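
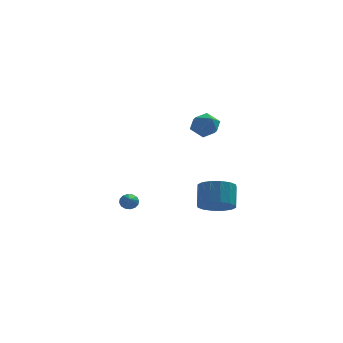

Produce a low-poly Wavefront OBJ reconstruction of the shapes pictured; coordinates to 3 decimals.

v 1.952 3.419 4.587
v 2.644 3.208 4.044
v 1.016 2.852 3.616
v 1.708 2.641 3.073
v 1.598 2.202 3.856
v 2.176 2.553 4.456
v 1.484 3.507 3.204
v 2.062 3.858 3.804
v 2.354 3.263 3.189
v 2.425 2.456 3.592
v 1.235 3.604 4.068
v 1.306 2.797 4.471
v 2.053 -4.006 0.557
v 2.971 -4.323 0.746
v 3.045 -3.452 1.852
v 2.127 -3.134 1.663
v 3.031 -3.926 0.428
v 3.105 -3.054 1.534
v 2.829 -3.549 0.145
v 2.903 -2.678 1.251
v 2.419 -3.295 -0.027
v 2.493 -2.424 1.079
v 1.911 -3.232 -0.043
v 1.985 -2.36 1.063
v 1.441 -3.375 0.101
v 1.515 -2.504 1.207
v 1.135 -3.688 0.368
v 1.209 -2.817 1.474
v 1.075 -4.086 0.686
v 1.149 -3.214 1.792
v 1.277 -4.462 0.969
v 1.351 -3.591 2.075
v 1.687 -4.716 1.141
v 1.761 -3.845 2.247
v 2.195 -4.78 1.157
v 2.269 -3.908 2.263
v 2.665 -4.636 1.013
v 2.739 -3.765 2.119
v -2.272 -1.303 -0.094
v -1.966 -1.501 -0.451
v -2.248 -2.257 0.454
v -1.803 -1.394 -0.273
v -1.765 -1.264 -0.046
v -1.863 -1.143 0.167
v -2.071 -1.066 0.311
v -2.332 -1.052 0.346
v -2.577 -1.105 0.263
v -2.74 -1.212 0.085
v -2.778 -1.343 -0.141
v -2.68 -1.463 -0.355
v -2.472 -1.54 -0.498
v -2.211 -1.554 -0.534
f 1 12 6
f 1 6 2
f 1 2 8
f 1 8 11
f 1 11 12
f 2 6 10
f 6 12 5
f 12 11 3
f 11 8 7
f 8 2 9
f 4 10 5
f 4 5 3
f 4 3 7
f 4 7 9
f 4 9 10
f 5 10 6
f 3 5 12
f 7 3 11
f 9 7 8
f 10 9 2
f 14 13 17
f 14 17 15
f 15 17 18
f 15 18 16
f 17 13 19
f 17 19 18
f 18 19 20
f 18 20 16
f 19 13 21
f 19 21 20
f 20 21 22
f 20 22 16
f 21 13 23
f 21 23 22
f 22 23 24
f 22 24 16
f 23 13 25
f 23 25 24
f 24 25 26
f 24 26 16
f 25 13 27
f 25 27 26
f 26 27 28
f 26 28 16
f 27 13 29
f 27 29 28
f 28 29 30
f 28 30 16
f 29 13 31
f 29 31 30
f 30 31 32
f 30 32 16
f 31 13 33
f 31 33 32
f 32 33 34
f 32 34 16
f 33 13 35
f 33 35 34
f 34 35 36
f 34 36 16
f 35 13 37
f 35 37 36
f 36 37 38
f 36 38 16
f 37 13 14
f 37 14 38
f 38 14 15
f 38 15 16
f 40 39 42
f 40 42 41
f 42 39 43
f 42 43 41
f 43 39 44
f 43 44 41
f 44 39 45
f 44 45 41
f 45 39 46
f 45 46 41
f 46 39 47
f 46 47 41
f 47 39 48
f 47 48 41
f 48 39 49
f 48 49 41
f 49 39 50
f 49 50 41
f 50 39 51
f 50 51 41
f 51 39 52
f 51 52 41
f 52 39 40
f 52 40 41



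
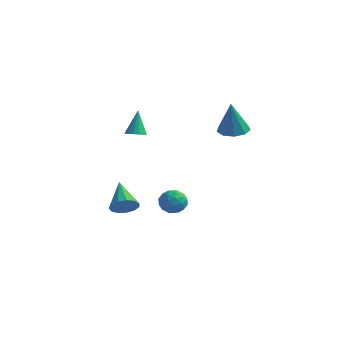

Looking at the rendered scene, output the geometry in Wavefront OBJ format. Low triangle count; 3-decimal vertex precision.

v -0.17 3.256 -2.761
v 0.504 3.461 -2.59
v 0.256 2.299 -3.29
v 0.93 2.504 -3.119
v 0.474 2.288 -2.599
v 0.211 2.879 -2.271
v 0.549 2.881 -3.609
v 0.286 3.472 -3.281
v 0.949 3.23 -3.114
v 0.902 2.863 -2.489
v -0.142 2.897 -3.391
v -0.189 2.53 -2.766
v 0.129 3.442 -2.629
v 0.631 2.318 -3.251
v 0.362 2.19 -2.945
v 0.759 2.311 -2.845
v -0.043 3.1 -2.441
v 0.353 3.221 -2.341
v 0.336 2.531 -2.346
v 0.407 2.539 -3.539
v 0.803 2.66 -3.439
v 0.001 3.449 -3.035
v 0.398 3.57 -2.935
v 0.424 3.229 -3.534
v 0.787 3.427 -2.836
v 1.038 2.865 -3.148
v 0.814 3.086 -3.435
v 0.659 3.434 -3.243
v 0.76 3.212 -2.469
v 1.01 2.649 -2.781
v 0.742 2.522 -2.474
v 0.587 2.87 -2.282
v 1.021 3.076 -2.777
v -0.25 3.111 -3.099
v 0 2.548 -3.411
v 0.173 2.89 -3.598
v 0.018 3.238 -3.406
v -0.278 2.895 -2.732
v -0.027 2.333 -3.044
v 0.101 2.326 -2.637
v -0.054 2.674 -2.445
v -0.261 2.684 -3.103
v -0.552 1.261 1.751
v -0.165 0.984 1.934
v -0.768 1.779 2.989
v -0.056 1.212 1.858
v -0.079 1.453 1.753
v -0.23 1.643 1.647
v -0.466 1.73 1.569
v -0.726 1.692 1.54
v -0.939 1.538 1.567
v -1.048 1.31 1.643
v -1.024 1.069 1.748
v -0.874 0.879 1.854
v -0.637 0.792 1.932
v -0.378 0.83 1.961
v 0.126 -0.649 -1.876
v 0.417 -0.892 -1.3
v -0.826 0.329 -0.984
v 0.629 -0.585 -1.409
v 0.682 -0.299 -1.666
v 0.558 -0.123 -1.99
v 0.297 -0.115 -2.278
v -0.018 -0.275 -2.438
v -0.288 -0.555 -2.42
v -0.426 -0.864 -2.229
v -0.39 -1.105 -1.926
v -0.189 -1.201 -1.607
v 0.112 -1.121 -1.374
v 3.239 3.413 2.152
v 3.651 2.784 2.039
v 3.261 3.127 3.828
v 3.965 3.193 2.105
v 3.94 3.705 2.193
v 3.587 4.08 2.262
v 3.072 4.144 2.279
v 2.635 3.866 2.237
v 2.48 3.376 2.155
v 2.681 2.904 2.072
v 3.144 2.67 2.026
f 1 38 17
f 38 12 41
f 17 41 6
f 38 41 17
f 1 17 13
f 17 6 18
f 13 18 2
f 17 18 13
f 1 13 22
f 13 2 23
f 22 23 8
f 13 23 22
f 1 22 34
f 22 8 37
f 34 37 11
f 22 37 34
f 1 34 38
f 34 11 42
f 38 42 12
f 34 42 38
f 2 18 29
f 18 6 32
f 29 32 10
f 18 32 29
f 6 41 19
f 41 12 40
f 19 40 5
f 41 40 19
f 12 42 39
f 42 11 35
f 39 35 3
f 42 35 39
f 11 37 36
f 37 8 24
f 36 24 7
f 37 24 36
f 8 23 28
f 23 2 25
f 28 25 9
f 23 25 28
f 4 30 16
f 30 10 31
f 16 31 5
f 30 31 16
f 4 16 14
f 16 5 15
f 14 15 3
f 16 15 14
f 4 14 21
f 14 3 20
f 21 20 7
f 14 20 21
f 4 21 26
f 21 7 27
f 26 27 9
f 21 27 26
f 4 26 30
f 26 9 33
f 30 33 10
f 26 33 30
f 5 31 19
f 31 10 32
f 19 32 6
f 31 32 19
f 3 15 39
f 15 5 40
f 39 40 12
f 15 40 39
f 7 20 36
f 20 3 35
f 36 35 11
f 20 35 36
f 9 27 28
f 27 7 24
f 28 24 8
f 27 24 28
f 10 33 29
f 33 9 25
f 29 25 2
f 33 25 29
f 44 43 46
f 44 46 45
f 46 43 47
f 46 47 45
f 47 43 48
f 47 48 45
f 48 43 49
f 48 49 45
f 49 43 50
f 49 50 45
f 50 43 51
f 50 51 45
f 51 43 52
f 51 52 45
f 52 43 53
f 52 53 45
f 53 43 54
f 53 54 45
f 54 43 55
f 54 55 45
f 55 43 56
f 55 56 45
f 56 43 44
f 56 44 45
f 58 57 60
f 58 60 59
f 60 57 61
f 60 61 59
f 61 57 62
f 61 62 59
f 62 57 63
f 62 63 59
f 63 57 64
f 63 64 59
f 64 57 65
f 64 65 59
f 65 57 66
f 65 66 59
f 66 57 67
f 66 67 59
f 67 57 68
f 67 68 59
f 68 57 69
f 68 69 59
f 69 57 58
f 69 58 59
f 71 70 73
f 71 73 72
f 73 70 74
f 73 74 72
f 74 70 75
f 74 75 72
f 75 70 76
f 75 76 72
f 76 70 77
f 76 77 72
f 77 70 78
f 77 78 72
f 78 70 79
f 78 79 72
f 79 70 80
f 79 80 72
f 80 70 71
f 80 71 72



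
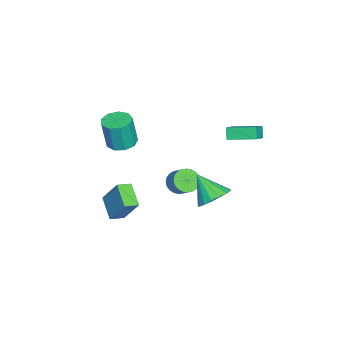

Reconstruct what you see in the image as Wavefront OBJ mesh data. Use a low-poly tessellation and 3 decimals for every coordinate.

v -1.177 2.93 0.909
v -1.61 2.785 1.579
v -1.145 4.626 1.296
v -1.578 4.481 1.966
v -0.222 2.779 1.494
v -0.655 2.634 2.164
v -0.19 4.475 1.881
v -0.623 4.33 2.551
v 0.841 2.376 -2.778
v 1.851 2.051 -2.579
v 0.199 1.204 -1.442
v 1.785 2.451 -2.26
v 1.503 2.835 -2.058
v 1.069 3.113 -2.022
v 0.582 3.223 -2.159
v 0.155 3.139 -2.438
v -0.115 2.88 -2.795
v -0.166 2.506 -3.148
v 0.013 2.102 -3.416
v 0.382 1.761 -3.538
v 0.856 1.561 -3.486
v 1.326 1.548 -3.272
v 1.685 1.725 -2.945
v -1.491 -3.575 -0.839
v -0.597 -3.769 -0.937
v -0.435 -4.018 1.021
v -1.329 -3.825 1.119
v -0.675 -3.15 -0.852
v -0.514 -3.399 1.106
v -1.135 -2.731 -0.761
v -0.974 -2.98 1.197
v -1.761 -2.706 -0.706
v -1.6 -2.955 1.252
v -2.261 -3.089 -0.713
v -2.1 -3.338 1.244
v -2.4 -3.699 -0.78
v -2.239 -3.948 1.178
v -2.114 -4.251 -0.874
v -1.953 -4.5 1.084
v -1.536 -4.487 -0.951
v -1.375 -4.737 1.006
v -0.937 -4.297 -0.976
v -0.775 -4.546 0.981
v 0.766 -4.127 -4.112
v 1.251 -3.113 -2.385
v 0.19 -3.461 -4.341
v 0.674 -2.447 -2.614
v 1.946 -3.373 -4.886
v 2.43 -2.359 -3.159
v 1.369 -2.707 -5.115
v 1.854 -1.693 -3.388
v -1.933 -0.341 -4.124
v -1.379 -0.181 -4.706
v -0.752 0.441 -3.939
v -1.307 0.281 -3.356
v -1.58 0.065 -4.742
v -0.953 0.688 -3.974
v -1.835 0.25 -4.684
v -1.208 0.872 -3.916
v -2.104 0.344 -4.54
v -1.478 0.967 -3.772
v -2.348 0.335 -4.333
v -1.722 0.957 -3.566
v -2.529 0.222 -4.094
v -1.902 0.844 -3.327
v -2.619 0.023 -3.86
v -1.992 0.646 -3.092
v -2.604 -0.23 -3.666
v -1.978 0.392 -2.898
v -2.488 -0.501 -3.541
v -1.861 0.121 -2.774
v -2.287 -0.748 -3.506
v -1.66 -0.125 -2.738
v -2.032 -0.932 -3.564
v -1.405 -0.31 -2.796
v -1.762 -1.027 -3.708
v -1.136 -0.404 -2.94
v -1.518 -1.017 -3.914
v -0.892 -0.395 -3.147
v -1.338 -0.904 -4.153
v -0.711 -0.282 -3.386
v -1.248 -0.706 -4.388
v -0.621 -0.083 -3.62
v -1.262 -0.452 -4.582
v -0.636 0.17 -3.814
f 2 4 1
f 5 2 1
f 1 4 3
f 3 5 1
f 2 8 4
f 6 2 5
f 6 8 2
f 4 8 3
f 7 5 3
f 3 8 7
f 7 6 5
f 8 6 7
f 10 9 12
f 10 12 11
f 12 9 13
f 12 13 11
f 13 9 14
f 13 14 11
f 14 9 15
f 14 15 11
f 15 9 16
f 15 16 11
f 16 9 17
f 16 17 11
f 17 9 18
f 17 18 11
f 18 9 19
f 18 19 11
f 19 9 20
f 19 20 11
f 20 9 21
f 20 21 11
f 21 9 22
f 21 22 11
f 22 9 23
f 22 23 11
f 23 9 10
f 23 10 11
f 25 24 28
f 25 28 26
f 26 28 29
f 26 29 27
f 28 24 30
f 28 30 29
f 29 30 31
f 29 31 27
f 30 24 32
f 30 32 31
f 31 32 33
f 31 33 27
f 32 24 34
f 32 34 33
f 33 34 35
f 33 35 27
f 34 24 36
f 34 36 35
f 35 36 37
f 35 37 27
f 36 24 38
f 36 38 37
f 37 38 39
f 37 39 27
f 38 24 40
f 38 40 39
f 39 40 41
f 39 41 27
f 40 24 42
f 40 42 41
f 41 42 43
f 41 43 27
f 42 24 25
f 42 25 43
f 43 25 26
f 43 26 27
f 45 47 44
f 48 45 44
f 44 47 46
f 46 48 44
f 45 51 47
f 49 45 48
f 49 51 45
f 47 51 46
f 50 48 46
f 46 51 50
f 50 49 48
f 51 49 50
f 53 52 56
f 53 56 54
f 54 56 57
f 54 57 55
f 56 52 58
f 56 58 57
f 57 58 59
f 57 59 55
f 58 52 60
f 58 60 59
f 59 60 61
f 59 61 55
f 60 52 62
f 60 62 61
f 61 62 63
f 61 63 55
f 62 52 64
f 62 64 63
f 63 64 65
f 63 65 55
f 64 52 66
f 64 66 65
f 65 66 67
f 65 67 55
f 66 52 68
f 66 68 67
f 67 68 69
f 67 69 55
f 68 52 70
f 68 70 69
f 69 70 71
f 69 71 55
f 70 52 72
f 70 72 71
f 71 72 73
f 71 73 55
f 72 52 74
f 72 74 73
f 73 74 75
f 73 75 55
f 74 52 76
f 74 76 75
f 75 76 77
f 75 77 55
f 76 52 78
f 76 78 77
f 77 78 79
f 77 79 55
f 78 52 80
f 78 80 79
f 79 80 81
f 79 81 55
f 80 52 82
f 80 82 81
f 81 82 83
f 81 83 55
f 82 52 84
f 82 84 83
f 83 84 85
f 83 85 55
f 84 52 53
f 84 53 85
f 85 53 54
f 85 54 55



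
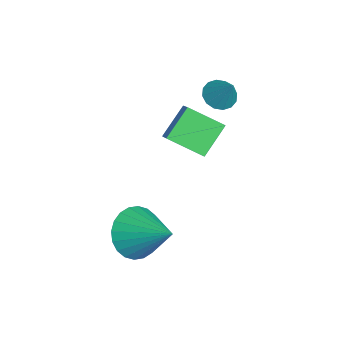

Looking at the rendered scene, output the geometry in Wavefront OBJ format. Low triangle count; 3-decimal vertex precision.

v -4.018 2.284 2.042
v -3.519 2.05 1.806
v -3.402 2.636 2.998
v -3.526 2.343 1.704
v -3.666 2.62 1.691
v -3.899 2.807 1.773
v -4.165 2.855 1.927
v -4.391 2.749 2.112
v -4.517 2.519 2.278
v -4.51 2.226 2.381
v -4.371 1.949 2.393
v -4.137 1.761 2.311
v -3.871 1.714 2.157
v -3.645 1.82 1.972
v -3.089 2.216 1.409
v -3.465 1.072 2.062
v -2.361 2.286 1.952
v -2.737 1.142 2.604
v -2.383 1.498 0.556
v -2.759 0.354 1.208
v -1.655 1.568 1.098
v -2.031 0.424 1.751
v -0.438 -0.647 -1.404
v 0.076 -0.457 -2.205
v 0.658 0.387 -0.456
v -0.18 -0.178 -2.213
v -0.475 0.03 -2.098
v -0.765 0.134 -1.878
v -1.004 0.119 -1.585
v -1.158 -0.012 -1.265
v -1.201 -0.24 -0.966
v -1.129 -0.529 -0.734
v -0.951 -0.837 -0.603
v -0.695 -1.116 -0.595
v -0.4 -1.323 -0.71
v -0.111 -1.428 -0.93
v 0.129 -1.413 -1.223
v 0.282 -1.282 -1.543
v 0.326 -1.054 -1.842
v 0.253 -0.764 -2.075
f 2 1 4
f 2 4 3
f 4 1 5
f 4 5 3
f 5 1 6
f 5 6 3
f 6 1 7
f 6 7 3
f 7 1 8
f 7 8 3
f 8 1 9
f 8 9 3
f 9 1 10
f 9 10 3
f 10 1 11
f 10 11 3
f 11 1 12
f 11 12 3
f 12 1 13
f 12 13 3
f 13 1 14
f 13 14 3
f 14 1 2
f 14 2 3
f 16 18 15
f 19 16 15
f 15 18 17
f 17 19 15
f 16 22 18
f 20 16 19
f 20 22 16
f 18 22 17
f 21 19 17
f 17 22 21
f 21 20 19
f 22 20 21
f 24 23 26
f 24 26 25
f 26 23 27
f 26 27 25
f 27 23 28
f 27 28 25
f 28 23 29
f 28 29 25
f 29 23 30
f 29 30 25
f 30 23 31
f 30 31 25
f 31 23 32
f 31 32 25
f 32 23 33
f 32 33 25
f 33 23 34
f 33 34 25
f 34 23 35
f 34 35 25
f 35 23 36
f 35 36 25
f 36 23 37
f 36 37 25
f 37 23 38
f 37 38 25
f 38 23 39
f 38 39 25
f 39 23 40
f 39 40 25
f 40 23 24
f 40 24 25



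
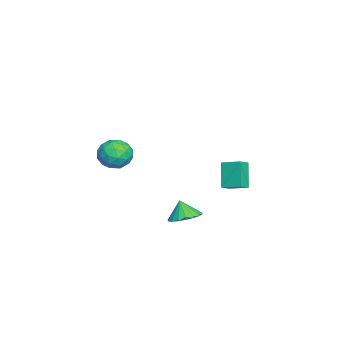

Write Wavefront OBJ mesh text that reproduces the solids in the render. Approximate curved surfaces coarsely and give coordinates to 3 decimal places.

v 1.187 1.055 -4.529
v 2.09 1.275 -4.217
v 0.893 0.705 -3.431
v 1.873 1.648 -4.157
v 1.52 1.904 -4.17
v 1.101 1.992 -4.254
v 0.699 1.894 -4.393
v 0.394 1.63 -4.559
v 0.246 1.252 -4.719
v 0.285 0.835 -4.841
v 0.502 0.462 -4.902
v 0.855 0.206 -4.889
v 1.274 0.118 -4.804
v 1.675 0.216 -4.665
v 1.98 0.48 -4.5
v 2.128 0.858 -4.34
v 3.711 -1.891 2.017
v 4.375 -2.466 1.478
v 2.565 -2.094 0.822
v 3.229 -2.669 0.283
v 2.836 -3.027 1.166
v 3.544 -2.901 1.904
v 3.396 -1.659 0.396
v 4.104 -1.533 1.134
v 4.18 -2.323 0.476
v 3.834 -3.168 0.952
v 3.106 -1.392 1.348
v 2.76 -2.237 1.824
v 4.143 -2.16 1.852
v 2.797 -2.4 0.448
v 2.566 -2.61 0.967
v 2.956 -2.948 0.65
v 3.655 -2.416 2.103
v 4.045 -2.754 1.786
v 3.14 -3.084 1.603
v 2.895 -1.806 0.514
v 3.285 -2.144 0.197
v 3.984 -1.612 1.65
v 4.374 -1.95 1.333
v 3.8 -1.476 0.697
v 4.419 -2.414 0.947
v 3.746 -2.534 0.245
v 3.844 -1.94 0.311
v 4.26 -1.866 0.745
v 4.216 -2.911 1.227
v 3.542 -3.031 0.524
v 3.311 -3.241 1.043
v 3.727 -3.167 1.477
v 4.101 -2.827 0.638
v 3.398 -1.529 1.776
v 2.724 -1.649 1.073
v 3.213 -1.393 0.823
v 3.629 -1.319 1.257
v 3.194 -2.026 2.055
v 2.521 -2.146 1.353
v 2.68 -2.694 1.555
v 3.096 -2.62 1.989
v 2.839 -1.733 1.662
v -3.952 2.303 -2.842
v -3.556 3.427 -2.466
v -4.635 2.68 -3.249
v -4.238 3.804 -2.874
v -2.982 2.456 -4.326
v -2.585 3.58 -3.951
v -3.664 2.833 -4.734
v -3.268 3.957 -4.358
f 2 1 4
f 2 4 3
f 4 1 5
f 4 5 3
f 5 1 6
f 5 6 3
f 6 1 7
f 6 7 3
f 7 1 8
f 7 8 3
f 8 1 9
f 8 9 3
f 9 1 10
f 9 10 3
f 10 1 11
f 10 11 3
f 11 1 12
f 11 12 3
f 12 1 13
f 12 13 3
f 13 1 14
f 13 14 3
f 14 1 15
f 14 15 3
f 15 1 16
f 15 16 3
f 16 1 2
f 16 2 3
f 17 54 33
f 54 28 57
f 33 57 22
f 54 57 33
f 17 33 29
f 33 22 34
f 29 34 18
f 33 34 29
f 17 29 38
f 29 18 39
f 38 39 24
f 29 39 38
f 17 38 50
f 38 24 53
f 50 53 27
f 38 53 50
f 17 50 54
f 50 27 58
f 54 58 28
f 50 58 54
f 18 34 45
f 34 22 48
f 45 48 26
f 34 48 45
f 22 57 35
f 57 28 56
f 35 56 21
f 57 56 35
f 28 58 55
f 58 27 51
f 55 51 19
f 58 51 55
f 27 53 52
f 53 24 40
f 52 40 23
f 53 40 52
f 24 39 44
f 39 18 41
f 44 41 25
f 39 41 44
f 20 46 32
f 46 26 47
f 32 47 21
f 46 47 32
f 20 32 30
f 32 21 31
f 30 31 19
f 32 31 30
f 20 30 37
f 30 19 36
f 37 36 23
f 30 36 37
f 20 37 42
f 37 23 43
f 42 43 25
f 37 43 42
f 20 42 46
f 42 25 49
f 46 49 26
f 42 49 46
f 21 47 35
f 47 26 48
f 35 48 22
f 47 48 35
f 19 31 55
f 31 21 56
f 55 56 28
f 31 56 55
f 23 36 52
f 36 19 51
f 52 51 27
f 36 51 52
f 25 43 44
f 43 23 40
f 44 40 24
f 43 40 44
f 26 49 45
f 49 25 41
f 45 41 18
f 49 41 45
f 60 62 59
f 63 60 59
f 59 62 61
f 61 63 59
f 60 66 62
f 64 60 63
f 64 66 60
f 62 66 61
f 65 63 61
f 61 66 65
f 65 64 63
f 66 64 65



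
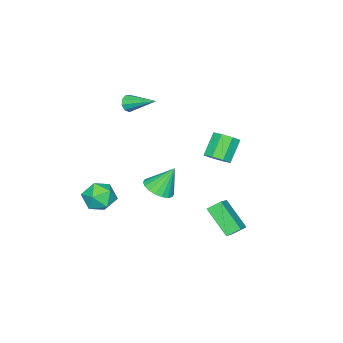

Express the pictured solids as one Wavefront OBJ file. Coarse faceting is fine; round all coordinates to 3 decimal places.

v 0.559 1.858 0.343
v 0.948 2.484 0.723
v -0.13 2.429 1.918
v -0.519 1.802 1.537
v 0.496 2.685 0.324
v -0.582 2.63 1.519
v 0.081 2.401 -0.063
v -0.997 2.346 1.131
v -0.054 1.799 -0.213
v -1.132 1.743 0.981
v 0.17 1.231 -0.038
v -0.908 1.176 1.157
v 0.622 1.03 0.361
v -0.456 0.975 1.556
v 1.037 1.314 0.749
v -0.041 1.259 1.943
v 1.172 1.917 0.899
v 0.094 1.861 2.093
v 3.378 -2.863 -3.134
v 4.47 -2.816 -3.128
v 3.45 -4.584 -2.732
v 4.542 -4.537 -2.726
v 3.969 -4.032 -1.944
v 3.925 -2.968 -2.193
v 3.995 -4.432 -3.667
v 3.951 -3.368 -3.916
v 4.852 -3.786 -3.458
v 4.836 -3.538 -2.393
v 3.084 -3.862 -3.467
v 3.068 -3.614 -2.402
v -0.036 -2.405 -4.16
v 0.902 -2.45 -3.788
v -0.644 -1.695 -2.54
v 0.887 -2.04 -3.973
v 0.689 -1.703 -4.195
v 0.348 -1.505 -4.41
v -0.07 -1.486 -4.576
v -0.48 -1.648 -4.659
v -0.803 -1.961 -4.643
v -0.974 -2.361 -4.531
v -0.959 -2.771 -4.346
v -0.761 -3.107 -4.124
v -0.42 -3.305 -3.909
v -0.002 -3.325 -3.743
v 0.409 -3.162 -3.66
v 0.731 -2.85 -3.676
v 0.997 2.771 -2.466
v 2.139 3.093 -1.761
v 1.412 4.304 -3.84
v 2.554 4.626 -3.135
v 1.486 2.174 -2.985
v 2.628 2.496 -2.28
v 1.901 3.707 -4.359
v 3.043 4.029 -3.654
v 1.214 -3.521 3.307
v 1.488 -3.302 2.82
v 1.226 -1.699 4.133
v 1.081 -3.278 2.774
v 0.736 -3.368 2.978
v 0.614 -3.529 3.335
v 0.774 -3.687 3.679
v 1.139 -3.766 3.849
v 1.539 -3.731 3.765
v 1.787 -3.597 3.467
v 1.767 -3.428 3.093
f 2 1 5
f 2 5 3
f 3 5 6
f 3 6 4
f 5 1 7
f 5 7 6
f 6 7 8
f 6 8 4
f 7 1 9
f 7 9 8
f 8 9 10
f 8 10 4
f 9 1 11
f 9 11 10
f 10 11 12
f 10 12 4
f 11 1 13
f 11 13 12
f 12 13 14
f 12 14 4
f 13 1 15
f 13 15 14
f 14 15 16
f 14 16 4
f 15 1 17
f 15 17 16
f 16 17 18
f 16 18 4
f 17 1 2
f 17 2 18
f 18 2 3
f 18 3 4
f 19 30 24
f 19 24 20
f 19 20 26
f 19 26 29
f 19 29 30
f 20 24 28
f 24 30 23
f 30 29 21
f 29 26 25
f 26 20 27
f 22 28 23
f 22 23 21
f 22 21 25
f 22 25 27
f 22 27 28
f 23 28 24
f 21 23 30
f 25 21 29
f 27 25 26
f 28 27 20
f 32 31 34
f 32 34 33
f 34 31 35
f 34 35 33
f 35 31 36
f 35 36 33
f 36 31 37
f 36 37 33
f 37 31 38
f 37 38 33
f 38 31 39
f 38 39 33
f 39 31 40
f 39 40 33
f 40 31 41
f 40 41 33
f 41 31 42
f 41 42 33
f 42 31 43
f 42 43 33
f 43 31 44
f 43 44 33
f 44 31 45
f 44 45 33
f 45 31 46
f 45 46 33
f 46 31 32
f 46 32 33
f 48 50 47
f 51 48 47
f 47 50 49
f 49 51 47
f 48 54 50
f 52 48 51
f 52 54 48
f 50 54 49
f 53 51 49
f 49 54 53
f 53 52 51
f 54 52 53
f 56 55 58
f 56 58 57
f 58 55 59
f 58 59 57
f 59 55 60
f 59 60 57
f 60 55 61
f 60 61 57
f 61 55 62
f 61 62 57
f 62 55 63
f 62 63 57
f 63 55 64
f 63 64 57
f 64 55 65
f 64 65 57
f 65 55 56
f 65 56 57



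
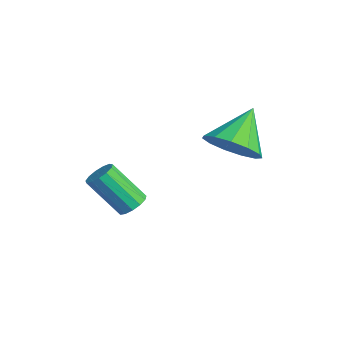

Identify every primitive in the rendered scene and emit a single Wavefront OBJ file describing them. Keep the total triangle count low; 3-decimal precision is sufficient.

v -1.124 0.027 3.002
v -0.477 -0.307 3.716
v -1.836 1.073 4.138
v -0.221 0.141 3.463
v -0.253 0.554 3.064
v -0.56 0.799 2.645
v -1.047 0.799 2.34
v -1.559 0.554 2.245
v -1.932 0.142 2.39
v -2.049 -0.306 2.73
v -1.872 -0.649 3.156
v -1.458 -0.777 3.533
v -0.938 -0.65 3.742
v -2.332 -2.808 0.332
v -1.864 -2.741 0.614
v -2.521 -3.604 1.91
v -2.988 -3.672 1.628
v -2.044 -2.499 0.684
v -2.701 -3.362 1.98
v -2.315 -2.355 0.643
v -2.972 -3.218 1.938
v -2.592 -2.355 0.502
v -3.249 -3.218 1.798
v -2.785 -2.499 0.308
v -3.442 -3.362 1.604
v -2.835 -2.741 0.122
v -3.492 -3.604 1.417
v -2.725 -3.005 0.002
v -3.382 -3.868 1.298
v -2.49 -3.206 -0.013
v -3.147 -4.069 1.283
v -2.204 -3.281 0.081
v -2.861 -4.144 1.377
v -1.959 -3.206 0.256
v -2.616 -4.069 1.552
v -1.833 -3.005 0.454
v -2.489 -3.868 1.75
f 2 1 4
f 2 4 3
f 4 1 5
f 4 5 3
f 5 1 6
f 5 6 3
f 6 1 7
f 6 7 3
f 7 1 8
f 7 8 3
f 8 1 9
f 8 9 3
f 9 1 10
f 9 10 3
f 10 1 11
f 10 11 3
f 11 1 12
f 11 12 3
f 12 1 13
f 12 13 3
f 13 1 2
f 13 2 3
f 15 14 18
f 15 18 16
f 16 18 19
f 16 19 17
f 18 14 20
f 18 20 19
f 19 20 21
f 19 21 17
f 20 14 22
f 20 22 21
f 21 22 23
f 21 23 17
f 22 14 24
f 22 24 23
f 23 24 25
f 23 25 17
f 24 14 26
f 24 26 25
f 25 26 27
f 25 27 17
f 26 14 28
f 26 28 27
f 27 28 29
f 27 29 17
f 28 14 30
f 28 30 29
f 29 30 31
f 29 31 17
f 30 14 32
f 30 32 31
f 31 32 33
f 31 33 17
f 32 14 34
f 32 34 33
f 33 34 35
f 33 35 17
f 34 14 36
f 34 36 35
f 35 36 37
f 35 37 17
f 36 14 15
f 36 15 37
f 37 15 16
f 37 16 17



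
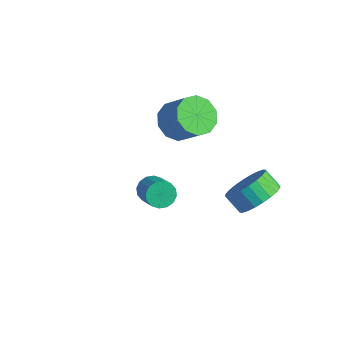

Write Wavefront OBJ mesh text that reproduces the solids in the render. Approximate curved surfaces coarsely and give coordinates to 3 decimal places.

v -2.522 3.718 1.606
v -2.031 4.42 1.016
v -0.886 4.584 2.165
v -1.378 3.882 2.754
v -2.45 4.733 1.389
v -1.306 4.897 2.538
v -2.897 4.658 1.845
v -1.753 4.822 2.994
v -3.201 4.224 2.21
v -2.056 4.388 3.358
v -3.245 3.597 2.343
v -2.101 3.761 3.492
v -3.014 3.016 2.195
v -1.869 3.18 3.344
v -2.594 2.703 1.822
v -1.45 2.867 2.971
v -2.147 2.778 1.366
v -1.003 2.942 2.515
v -1.844 3.212 1.002
v -0.699 3.376 2.15
v -1.799 3.839 0.868
v -0.655 4.003 2.017
v 2.671 3.994 -0.107
v 3.311 4.338 0.692
v 2.569 4.15 1.366
v 1.929 3.806 0.567
v 3.119 4.696 0.58
v 2.377 4.508 1.255
v 2.859 4.947 0.364
v 2.117 4.759 1.039
v 2.57 5.053 0.076
v 1.828 4.866 0.751
v 2.296 4.998 -0.24
v 1.555 4.81 0.435
v 2.08 4.79 -0.535
v 1.338 4.602 0.139
v 1.953 4.461 -0.766
v 1.212 4.273 -0.091
v 1.936 4.061 -0.896
v 1.195 3.873 -0.222
v 2.031 3.65 -0.906
v 1.289 3.462 -0.232
v 2.223 3.292 -0.795
v 1.481 3.104 -0.12
v 2.483 3.041 -0.579
v 1.741 2.853 0.096
v 2.772 2.934 -0.291
v 2.03 2.747 0.384
v 3.045 2.99 0.025
v 2.304 2.802 0.7
v 3.262 3.198 0.321
v 2.52 3.01 0.995
v 3.388 3.527 0.551
v 2.647 3.339 1.226
v 3.405 3.927 0.682
v 2.664 3.739 1.356
v 1.684 -1.017 3.068
v 2.059 -0.697 2.643
v 3.09 -1.023 3.308
v 2.716 -1.343 3.732
v 1.979 -0.47 2.878
v 3.011 -0.796 3.543
v 1.821 -0.389 3.164
v 2.852 -0.715 3.829
v 1.626 -0.476 3.424
v 2.657 -0.802 4.088
v 1.446 -0.709 3.588
v 2.478 -1.035 4.253
v 1.331 -1.024 3.613
v 2.362 -1.35 4.278
v 1.31 -1.337 3.492
v 2.341 -1.663 4.157
v 1.389 -1.564 3.257
v 2.421 -1.89 3.922
v 1.548 -1.645 2.971
v 2.579 -1.971 3.636
v 1.743 -1.558 2.712
v 2.774 -1.884 3.376
v 1.922 -1.325 2.547
v 2.954 -1.651 3.212
v 2.038 -1.01 2.522
v 3.069 -1.336 3.187
f 2 1 5
f 2 5 3
f 3 5 6
f 3 6 4
f 5 1 7
f 5 7 6
f 6 7 8
f 6 8 4
f 7 1 9
f 7 9 8
f 8 9 10
f 8 10 4
f 9 1 11
f 9 11 10
f 10 11 12
f 10 12 4
f 11 1 13
f 11 13 12
f 12 13 14
f 12 14 4
f 13 1 15
f 13 15 14
f 14 15 16
f 14 16 4
f 15 1 17
f 15 17 16
f 16 17 18
f 16 18 4
f 17 1 19
f 17 19 18
f 18 19 20
f 18 20 4
f 19 1 21
f 19 21 20
f 20 21 22
f 20 22 4
f 21 1 2
f 21 2 22
f 22 2 3
f 22 3 4
f 24 23 27
f 24 27 25
f 25 27 28
f 25 28 26
f 27 23 29
f 27 29 28
f 28 29 30
f 28 30 26
f 29 23 31
f 29 31 30
f 30 31 32
f 30 32 26
f 31 23 33
f 31 33 32
f 32 33 34
f 32 34 26
f 33 23 35
f 33 35 34
f 34 35 36
f 34 36 26
f 35 23 37
f 35 37 36
f 36 37 38
f 36 38 26
f 37 23 39
f 37 39 38
f 38 39 40
f 38 40 26
f 39 23 41
f 39 41 40
f 40 41 42
f 40 42 26
f 41 23 43
f 41 43 42
f 42 43 44
f 42 44 26
f 43 23 45
f 43 45 44
f 44 45 46
f 44 46 26
f 45 23 47
f 45 47 46
f 46 47 48
f 46 48 26
f 47 23 49
f 47 49 48
f 48 49 50
f 48 50 26
f 49 23 51
f 49 51 50
f 50 51 52
f 50 52 26
f 51 23 53
f 51 53 52
f 52 53 54
f 52 54 26
f 53 23 55
f 53 55 54
f 54 55 56
f 54 56 26
f 55 23 24
f 55 24 56
f 56 24 25
f 56 25 26
f 58 57 61
f 58 61 59
f 59 61 62
f 59 62 60
f 61 57 63
f 61 63 62
f 62 63 64
f 62 64 60
f 63 57 65
f 63 65 64
f 64 65 66
f 64 66 60
f 65 57 67
f 65 67 66
f 66 67 68
f 66 68 60
f 67 57 69
f 67 69 68
f 68 69 70
f 68 70 60
f 69 57 71
f 69 71 70
f 70 71 72
f 70 72 60
f 71 57 73
f 71 73 72
f 72 73 74
f 72 74 60
f 73 57 75
f 73 75 74
f 74 75 76
f 74 76 60
f 75 57 77
f 75 77 76
f 76 77 78
f 76 78 60
f 77 57 79
f 77 79 78
f 78 79 80
f 78 80 60
f 79 57 81
f 79 81 80
f 80 81 82
f 80 82 60
f 81 57 58
f 81 58 82
f 82 58 59
f 82 59 60



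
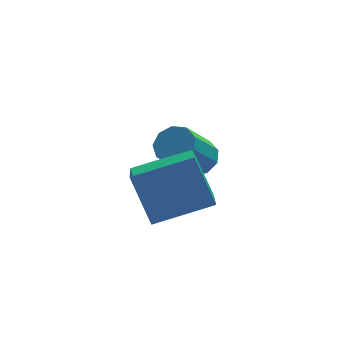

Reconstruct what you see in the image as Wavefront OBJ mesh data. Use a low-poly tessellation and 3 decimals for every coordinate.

v -1.766 0.239 3.495
v 0.291 0.346 4.145
v -1.549 2.057 2.508
v 0.508 2.164 3.158
v -1.208 -0.704 1.882
v 0.849 -0.597 2.532
v -0.991 1.114 0.895
v 1.066 1.221 1.545
v 0.986 4.093 1.257
v 1.45 4.458 1.783
v 0.518 3.593 3.208
v 0.054 3.227 2.683
v 1.013 4.759 1.68
v 0.081 3.894 3.105
v 0.564 4.749 1.38
v -0.368 3.884 2.805
v 0.312 4.432 1.023
v -0.62 3.566 2.448
v 0.376 3.955 0.775
v -0.556 3.09 2.2
v 0.725 3.543 0.753
v -0.207 2.678 2.178
v 1.196 3.388 0.967
v 0.264 2.523 2.392
v 1.569 3.563 1.317
v 0.637 2.698 2.742
v 1.669 3.985 1.639
v 0.737 3.12 3.064
f 2 4 1
f 5 2 1
f 1 4 3
f 3 5 1
f 2 8 4
f 6 2 5
f 6 8 2
f 4 8 3
f 7 5 3
f 3 8 7
f 7 6 5
f 8 6 7
f 10 9 13
f 10 13 11
f 11 13 14
f 11 14 12
f 13 9 15
f 13 15 14
f 14 15 16
f 14 16 12
f 15 9 17
f 15 17 16
f 16 17 18
f 16 18 12
f 17 9 19
f 17 19 18
f 18 19 20
f 18 20 12
f 19 9 21
f 19 21 20
f 20 21 22
f 20 22 12
f 21 9 23
f 21 23 22
f 22 23 24
f 22 24 12
f 23 9 25
f 23 25 24
f 24 25 26
f 24 26 12
f 25 9 27
f 25 27 26
f 26 27 28
f 26 28 12
f 27 9 10
f 27 10 28
f 28 10 11
f 28 11 12



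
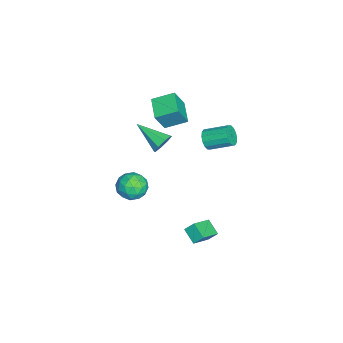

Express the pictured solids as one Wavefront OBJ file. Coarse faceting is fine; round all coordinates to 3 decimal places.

v -2.279 -1.216 3.18
v -1.709 -1.725 4.609
v -2.51 0.158 3.762
v -1.94 -0.351 5.19
v -0.82 -0.789 2.75
v -0.25 -1.298 4.178
v -1.051 0.585 3.331
v -0.481 0.076 4.76
v -1.883 -1.05 0.167
v -1.515 -0.864 0.876
v -2.777 -2.81 1.093
v -2.083 -0.603 0.824
v -2.534 -0.603 0.388
v -2.604 -0.866 -0.178
v -2.251 -1.236 -0.542
v -1.683 -1.498 -0.49
v -1.232 -1.497 -0.054
v -1.162 -1.235 0.512
v 1.191 -2.048 -1.181
v 2.106 -1.557 -1.097
v 1.694 -3.183 -0.043
v 2.609 -2.692 0.041
v 1.742 -2.241 0.399
v 1.431 -1.54 -0.305
v 2.369 -3.2 -0.835
v 2.058 -2.499 -1.539
v 2.834 -2.27 -0.883
v 2.446 -1.677 -0.121
v 1.354 -3.063 -1.019
v 0.966 -2.47 -0.257
v 1.604 -1.703 -1.239
v 2.196 -3.037 0.099
v 1.686 -2.772 0.309
v 2.224 -2.484 0.359
v 1.207 -1.692 -0.773
v 1.745 -1.404 -0.724
v 1.531 -1.806 0.155
v 2.055 -3.336 -0.416
v 2.593 -3.048 -0.367
v 1.576 -2.256 -1.499
v 2.114 -1.968 -1.449
v 2.269 -2.934 -1.295
v 2.57 -1.834 -1.064
v 2.866 -2.501 -0.395
v 2.725 -2.799 -0.91
v 2.542 -2.387 -1.323
v 2.342 -1.485 -0.616
v 2.638 -2.152 0.053
v 2.128 -1.887 0.264
v 1.945 -1.475 -0.15
v 2.77 -1.904 -0.49
v 1.162 -2.588 -1.193
v 1.458 -3.255 -0.524
v 1.855 -3.265 -0.99
v 1.672 -2.853 -1.404
v 0.934 -2.239 -0.745
v 1.23 -2.906 -0.076
v 1.258 -2.353 0.183
v 1.075 -1.941 -0.23
v 1.03 -2.836 -0.65
v 1.558 1.633 -4.28
v 1.527 2.21 -3.656
v 2.302 2.286 -4.846
v 2.27 2.863 -4.222
v 2.77 0.897 -3.538
v 2.738 1.474 -2.914
v 3.513 1.55 -4.104
v 3.482 2.127 -3.48
v -1.791 1.646 1.046
v -1.42 1.359 1.632
v -1.339 2.867 2.319
v -1.709 3.154 1.734
v -1.144 1.46 1.378
v -1.063 2.968 2.066
v -1.042 1.61 1.035
v -0.96 3.119 1.723
v -1.14 1.77 0.695
v -1.058 3.279 1.383
v -1.412 1.897 0.45
v -1.331 3.406 1.137
v -1.786 1.956 0.364
v -1.704 3.465 1.051
v -2.161 1.933 0.461
v -2.08 3.441 1.148
v -2.437 1.832 0.714
v -2.356 3.34 1.402
v -2.54 1.681 1.057
v -2.458 3.19 1.745
v -2.442 1.521 1.397
v -2.36 3.03 2.085
v -2.169 1.394 1.643
v -2.088 2.903 2.33
v -1.796 1.335 1.729
v -1.714 2.844 2.416
f 2 4 1
f 5 2 1
f 1 4 3
f 3 5 1
f 2 8 4
f 6 2 5
f 6 8 2
f 4 8 3
f 7 5 3
f 3 8 7
f 7 6 5
f 8 6 7
f 10 9 12
f 10 12 11
f 12 9 13
f 12 13 11
f 13 9 14
f 13 14 11
f 14 9 15
f 14 15 11
f 15 9 16
f 15 16 11
f 16 9 17
f 16 17 11
f 17 9 18
f 17 18 11
f 18 9 10
f 18 10 11
f 19 56 35
f 56 30 59
f 35 59 24
f 56 59 35
f 19 35 31
f 35 24 36
f 31 36 20
f 35 36 31
f 19 31 40
f 31 20 41
f 40 41 26
f 31 41 40
f 19 40 52
f 40 26 55
f 52 55 29
f 40 55 52
f 19 52 56
f 52 29 60
f 56 60 30
f 52 60 56
f 20 36 47
f 36 24 50
f 47 50 28
f 36 50 47
f 24 59 37
f 59 30 58
f 37 58 23
f 59 58 37
f 30 60 57
f 60 29 53
f 57 53 21
f 60 53 57
f 29 55 54
f 55 26 42
f 54 42 25
f 55 42 54
f 26 41 46
f 41 20 43
f 46 43 27
f 41 43 46
f 22 48 34
f 48 28 49
f 34 49 23
f 48 49 34
f 22 34 32
f 34 23 33
f 32 33 21
f 34 33 32
f 22 32 39
f 32 21 38
f 39 38 25
f 32 38 39
f 22 39 44
f 39 25 45
f 44 45 27
f 39 45 44
f 22 44 48
f 44 27 51
f 48 51 28
f 44 51 48
f 23 49 37
f 49 28 50
f 37 50 24
f 49 50 37
f 21 33 57
f 33 23 58
f 57 58 30
f 33 58 57
f 25 38 54
f 38 21 53
f 54 53 29
f 38 53 54
f 27 45 46
f 45 25 42
f 46 42 26
f 45 42 46
f 28 51 47
f 51 27 43
f 47 43 20
f 51 43 47
f 62 64 61
f 65 62 61
f 61 64 63
f 63 65 61
f 62 68 64
f 66 62 65
f 66 68 62
f 64 68 63
f 67 65 63
f 63 68 67
f 67 66 65
f 68 66 67
f 70 69 73
f 70 73 71
f 71 73 74
f 71 74 72
f 73 69 75
f 73 75 74
f 74 75 76
f 74 76 72
f 75 69 77
f 75 77 76
f 76 77 78
f 76 78 72
f 77 69 79
f 77 79 78
f 78 79 80
f 78 80 72
f 79 69 81
f 79 81 80
f 80 81 82
f 80 82 72
f 81 69 83
f 81 83 82
f 82 83 84
f 82 84 72
f 83 69 85
f 83 85 84
f 84 85 86
f 84 86 72
f 85 69 87
f 85 87 86
f 86 87 88
f 86 88 72
f 87 69 89
f 87 89 88
f 88 89 90
f 88 90 72
f 89 69 91
f 89 91 90
f 90 91 92
f 90 92 72
f 91 69 93
f 91 93 92
f 92 93 94
f 92 94 72
f 93 69 70
f 93 70 94
f 94 70 71
f 94 71 72



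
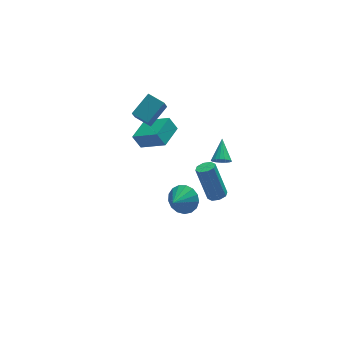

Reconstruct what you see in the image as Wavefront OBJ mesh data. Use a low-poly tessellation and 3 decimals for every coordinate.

v 3.518 -4.338 3.178
v 3.787 -4.659 3.487
v 3.922 -3.322 3.882
v 3.949 -4.599 3.307
v 4.012 -4.479 3.098
v 3.962 -4.327 2.908
v 3.81 -4.178 2.779
v 3.591 -4.065 2.742
v 3.356 -4.015 2.805
v 3.157 -4.039 2.953
v 3.042 -4.131 3.153
v 3.035 -4.271 3.359
v 3.139 -4.426 3.523
v 3.33 -4.561 3.609
v 3.564 -4.645 3.596
v 1.638 1.026 1.45
v 1.29 0.428 2.455
v 1.035 1.797 1.7
v 0.687 1.199 2.705
v 2.733 1.641 2.195
v 2.385 1.043 3.2
v 2.13 2.412 2.445
v 1.782 1.814 3.45
v 3.503 -3.922 -0.185
v 4.017 -3.951 -0.061
v 3.612 -3.248 1.789
v 3.097 -3.218 1.665
v 3.916 -3.592 -0.22
v 3.511 -2.888 1.63
v 3.573 -3.426 -0.358
v 3.167 -2.722 1.491
v 3.188 -3.55 -0.395
v 2.783 -2.847 1.455
v 2.988 -3.892 -0.309
v 2.583 -3.189 1.541
v 3.089 -4.252 -0.15
v 2.684 -3.548 1.7
v 3.433 -4.418 -0.011
v 3.027 -3.714 1.838
v 3.817 -4.293 0.025
v 3.412 -3.59 1.875
v 2.908 -0.479 -3.973
v 3.202 -0.077 -3.223
v 2.072 -1.181 -3.267
v 2.879 0.176 -3.355
v 2.562 0.278 -3.629
v 2.325 0.207 -3.981
v 2.221 -0.021 -4.331
v 2.274 -0.354 -4.6
v 2.473 -0.716 -4.724
v 2.771 -1.023 -4.677
v 3.101 -1.205 -4.468
v 3.386 -1.221 -4.145
v 3.562 -1.067 -3.784
v 3.588 -0.778 -3.465
v 3.458 -0.421 -3.263
v 2.236 0.46 0.163
v 1.875 0.761 0.919
v 1.232 1.501 -0.73
v 0.871 1.802 0.026
v 3.269 1.518 0.234
v 2.908 1.819 0.99
v 2.265 2.559 -0.659
v 1.904 2.86 0.097
f 2 1 4
f 2 4 3
f 4 1 5
f 4 5 3
f 5 1 6
f 5 6 3
f 6 1 7
f 6 7 3
f 7 1 8
f 7 8 3
f 8 1 9
f 8 9 3
f 9 1 10
f 9 10 3
f 10 1 11
f 10 11 3
f 11 1 12
f 11 12 3
f 12 1 13
f 12 13 3
f 13 1 14
f 13 14 3
f 14 1 15
f 14 15 3
f 15 1 2
f 15 2 3
f 17 19 16
f 20 17 16
f 16 19 18
f 18 20 16
f 17 23 19
f 21 17 20
f 21 23 17
f 19 23 18
f 22 20 18
f 18 23 22
f 22 21 20
f 23 21 22
f 25 24 28
f 25 28 26
f 26 28 29
f 26 29 27
f 28 24 30
f 28 30 29
f 29 30 31
f 29 31 27
f 30 24 32
f 30 32 31
f 31 32 33
f 31 33 27
f 32 24 34
f 32 34 33
f 33 34 35
f 33 35 27
f 34 24 36
f 34 36 35
f 35 36 37
f 35 37 27
f 36 24 38
f 36 38 37
f 37 38 39
f 37 39 27
f 38 24 40
f 38 40 39
f 39 40 41
f 39 41 27
f 40 24 25
f 40 25 41
f 41 25 26
f 41 26 27
f 43 42 45
f 43 45 44
f 45 42 46
f 45 46 44
f 46 42 47
f 46 47 44
f 47 42 48
f 47 48 44
f 48 42 49
f 48 49 44
f 49 42 50
f 49 50 44
f 50 42 51
f 50 51 44
f 51 42 52
f 51 52 44
f 52 42 53
f 52 53 44
f 53 42 54
f 53 54 44
f 54 42 55
f 54 55 44
f 55 42 56
f 55 56 44
f 56 42 43
f 56 43 44
f 58 60 57
f 61 58 57
f 57 60 59
f 59 61 57
f 58 64 60
f 62 58 61
f 62 64 58
f 60 64 59
f 63 61 59
f 59 64 63
f 63 62 61
f 64 62 63



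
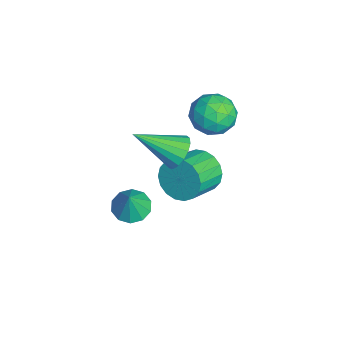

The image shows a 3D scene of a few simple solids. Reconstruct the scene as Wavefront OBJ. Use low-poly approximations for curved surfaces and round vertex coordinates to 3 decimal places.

v 0.794 -0.998 0.465
v 1.368 -0.862 -0.317
v 2.4 -1.826 0.272
v 1.826 -1.962 1.055
v 1.503 -0.551 -0.043
v 2.534 -1.515 0.546
v 1.497 -0.328 0.331
v 2.528 -1.292 0.921
v 1.352 -0.238 0.733
v 2.383 -1.202 1.322
v 1.096 -0.298 1.081
v 2.128 -1.262 1.671
v 0.781 -0.497 1.307
v 1.813 -1.461 1.897
v 0.468 -0.795 1.367
v 1.5 -1.759 1.956
v 0.22 -1.134 1.248
v 1.252 -2.098 1.837
v 0.086 -1.445 0.974
v 1.117 -2.409 1.563
v 0.092 -1.668 0.599
v 1.123 -2.632 1.189
v 0.237 -1.758 0.198
v 1.268 -2.722 0.787
v 0.492 -1.698 -0.151
v 1.524 -2.662 0.439
v 0.807 -1.499 -0.377
v 1.839 -2.463 0.213
v 1.12 -1.201 -0.436
v 2.152 -2.165 0.153
v -0.736 0.176 1.44
v -0.034 -0.295 2.029
v -1.946 -0.365 2.451
v -1.244 -0.836 3.04
v -1.288 0.193 3.014
v -0.539 0.527 2.389
v -1.441 -1.187 2.091
v -0.692 -0.853 1.466
v -0.469 -1.138 2.431
v -0.375 -0.285 3.001
v -1.605 -0.375 1.479
v -1.511 0.478 2.049
v -0.279 -0.012 1.646
v -1.701 -0.648 2.834
v -1.727 -0.043 2.819
v -1.314 -0.32 3.165
v -0.576 0.472 1.857
v -0.163 0.195 2.203
v -0.9 0.481 2.782
v -1.817 -0.855 2.277
v -1.404 -1.132 2.623
v -0.666 -0.34 1.315
v -0.253 -0.617 1.661
v -1.08 -1.141 1.698
v -0.122 -0.784 2.228
v -0.833 -1.102 2.822
v -0.949 -1.309 2.265
v -0.509 -1.112 1.898
v -0.066 -0.283 2.563
v -0.778 -0.601 3.158
v -0.803 0.004 3.142
v -0.363 0.201 2.775
v -0.322 -0.778 2.8
v -1.202 -0.059 1.322
v -1.914 -0.377 1.917
v -1.617 -0.861 1.705
v -1.177 -0.664 1.338
v -1.147 0.442 1.658
v -1.858 0.124 2.252
v -1.471 0.452 2.582
v -1.031 0.649 2.215
v -1.658 0.118 1.68
v -0.13 -3.682 -2.694
v 0.408 -4.246 -2.979
v 0.39 -3.798 -1.486
v 0.624 -3.783 -3.028
v 0.551 -3.281 -2.948
v 0.219 -2.933 -2.772
v -0.247 -2.87 -2.566
v -0.668 -3.118 -2.409
v -0.883 -3.581 -2.36
v -0.811 -4.083 -2.44
v -0.478 -4.431 -2.616
v -0.013 -4.494 -2.822
v 1.408 -1.927 2.405
v 2.202 -2.026 2.406
v 1.192 -3.673 3.535
v 2.136 -1.815 2.719
v 1.903 -1.63 2.96
v 1.556 -1.513 3.074
v 1.176 -1.491 3.035
v 0.849 -1.569 2.851
v 0.65 -1.729 2.566
v 0.625 -1.935 2.244
v 0.779 -2.138 1.958
v 1.078 -2.294 1.776
v 1.452 -2.365 1.737
v 1.816 -2.336 1.852
v 2.087 -2.214 2.093
f 2 1 5
f 2 5 3
f 3 5 6
f 3 6 4
f 5 1 7
f 5 7 6
f 6 7 8
f 6 8 4
f 7 1 9
f 7 9 8
f 8 9 10
f 8 10 4
f 9 1 11
f 9 11 10
f 10 11 12
f 10 12 4
f 11 1 13
f 11 13 12
f 12 13 14
f 12 14 4
f 13 1 15
f 13 15 14
f 14 15 16
f 14 16 4
f 15 1 17
f 15 17 16
f 16 17 18
f 16 18 4
f 17 1 19
f 17 19 18
f 18 19 20
f 18 20 4
f 19 1 21
f 19 21 20
f 20 21 22
f 20 22 4
f 21 1 23
f 21 23 22
f 22 23 24
f 22 24 4
f 23 1 25
f 23 25 24
f 24 25 26
f 24 26 4
f 25 1 27
f 25 27 26
f 26 27 28
f 26 28 4
f 27 1 29
f 27 29 28
f 28 29 30
f 28 30 4
f 29 1 2
f 29 2 30
f 30 2 3
f 30 3 4
f 31 68 47
f 68 42 71
f 47 71 36
f 68 71 47
f 31 47 43
f 47 36 48
f 43 48 32
f 47 48 43
f 31 43 52
f 43 32 53
f 52 53 38
f 43 53 52
f 31 52 64
f 52 38 67
f 64 67 41
f 52 67 64
f 31 64 68
f 64 41 72
f 68 72 42
f 64 72 68
f 32 48 59
f 48 36 62
f 59 62 40
f 48 62 59
f 36 71 49
f 71 42 70
f 49 70 35
f 71 70 49
f 42 72 69
f 72 41 65
f 69 65 33
f 72 65 69
f 41 67 66
f 67 38 54
f 66 54 37
f 67 54 66
f 38 53 58
f 53 32 55
f 58 55 39
f 53 55 58
f 34 60 46
f 60 40 61
f 46 61 35
f 60 61 46
f 34 46 44
f 46 35 45
f 44 45 33
f 46 45 44
f 34 44 51
f 44 33 50
f 51 50 37
f 44 50 51
f 34 51 56
f 51 37 57
f 56 57 39
f 51 57 56
f 34 56 60
f 56 39 63
f 60 63 40
f 56 63 60
f 35 61 49
f 61 40 62
f 49 62 36
f 61 62 49
f 33 45 69
f 45 35 70
f 69 70 42
f 45 70 69
f 37 50 66
f 50 33 65
f 66 65 41
f 50 65 66
f 39 57 58
f 57 37 54
f 58 54 38
f 57 54 58
f 40 63 59
f 63 39 55
f 59 55 32
f 63 55 59
f 74 73 76
f 74 76 75
f 76 73 77
f 76 77 75
f 77 73 78
f 77 78 75
f 78 73 79
f 78 79 75
f 79 73 80
f 79 80 75
f 80 73 81
f 80 81 75
f 81 73 82
f 81 82 75
f 82 73 83
f 82 83 75
f 83 73 84
f 83 84 75
f 84 73 74
f 84 74 75
f 86 85 88
f 86 88 87
f 88 85 89
f 88 89 87
f 89 85 90
f 89 90 87
f 90 85 91
f 90 91 87
f 91 85 92
f 91 92 87
f 92 85 93
f 92 93 87
f 93 85 94
f 93 94 87
f 94 85 95
f 94 95 87
f 95 85 96
f 95 96 87
f 96 85 97
f 96 97 87
f 97 85 98
f 97 98 87
f 98 85 99
f 98 99 87
f 99 85 86
f 99 86 87



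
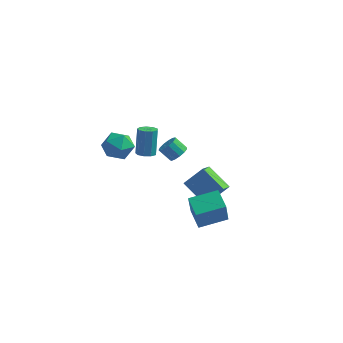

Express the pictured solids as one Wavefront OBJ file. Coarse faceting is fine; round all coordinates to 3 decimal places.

v 2.663 -3.551 -1.371
v 2.703 -4.172 0.265
v 4.076 -2.606 -1.046
v 4.116 -3.227 0.589
v 3.424 -4.553 -1.769
v 3.464 -5.174 -0.134
v 4.837 -3.608 -1.445
v 4.877 -4.229 0.191
v -1.976 -0.547 1.648
v -1.34 -1.353 1.475
v -3.3 -1.507 1.245
v -2.664 -2.313 1.072
v -2.805 -1.96 2.041
v -1.987 -1.367 2.29
v -2.653 -1.493 0.43
v -1.835 -0.9 0.679
v -1.758 -1.937 0.722
v -1.852 -2.226 1.718
v -2.788 -0.634 1.002
v -2.882 -0.923 1.998
v 2.805 -1.542 -2.337
v 1.392 -0.896 -1.427
v 2.889 -0.573 -2.893
v 1.476 0.072 -1.984
v 3.764 -0.992 -1.236
v 2.351 -0.347 -0.327
v 3.848 -0.024 -1.793
v 2.435 0.622 -0.883
v -0.363 3.624 -2.813
v 0.069 3.382 -2.347
v -0.665 3.434 -1.64
v -1.097 3.676 -2.107
v 0.104 3.763 -2.339
v -0.63 3.816 -1.632
v -0.009 4.1 -2.481
v -0.743 4.153 -1.775
v -0.235 4.286 -2.729
v -0.969 4.339 -2.023
v -0.501 4.262 -3.004
v -1.235 4.314 -2.298
v -0.723 4.035 -3.218
v -1.457 4.087 -2.512
v -0.831 3.677 -3.304
v -1.565 3.73 -2.597
v -0.79 3.303 -3.233
v -1.524 3.355 -2.527
v -0.614 3.03 -3.03
v -1.348 3.083 -2.324
v -0.358 2.946 -2.758
v -1.092 2.999 -2.051
v -0.104 3.077 -2.503
v -0.838 3.13 -1.797
v -1.538 1.114 -1.107
v -1.104 0.725 -0.929
v -1.208 1.376 0.746
v -1.642 1.766 0.567
v -0.931 1.082 -1.057
v -1.035 1.734 0.618
v -1.042 1.455 -1.209
v -1.146 2.106 0.466
v -1.385 1.668 -1.313
v -1.489 2.319 0.361
v -1.8 1.622 -1.321
v -1.904 2.273 0.354
v -2.092 1.338 -1.229
v -2.196 1.99 0.446
v -2.125 0.95 -1.08
v -2.229 1.602 0.595
v -1.883 0.639 -0.944
v -1.987 1.29 0.731
v -1.48 0.55 -0.884
v -1.584 1.201 0.791
f 2 4 1
f 5 2 1
f 1 4 3
f 3 5 1
f 2 8 4
f 6 2 5
f 6 8 2
f 4 8 3
f 7 5 3
f 3 8 7
f 7 6 5
f 8 6 7
f 9 20 14
f 9 14 10
f 9 10 16
f 9 16 19
f 9 19 20
f 10 14 18
f 14 20 13
f 20 19 11
f 19 16 15
f 16 10 17
f 12 18 13
f 12 13 11
f 12 11 15
f 12 15 17
f 12 17 18
f 13 18 14
f 11 13 20
f 15 11 19
f 17 15 16
f 18 17 10
f 22 24 21
f 25 22 21
f 21 24 23
f 23 25 21
f 22 28 24
f 26 22 25
f 26 28 22
f 24 28 23
f 27 25 23
f 23 28 27
f 27 26 25
f 28 26 27
f 30 29 33
f 30 33 31
f 31 33 34
f 31 34 32
f 33 29 35
f 33 35 34
f 34 35 36
f 34 36 32
f 35 29 37
f 35 37 36
f 36 37 38
f 36 38 32
f 37 29 39
f 37 39 38
f 38 39 40
f 38 40 32
f 39 29 41
f 39 41 40
f 40 41 42
f 40 42 32
f 41 29 43
f 41 43 42
f 42 43 44
f 42 44 32
f 43 29 45
f 43 45 44
f 44 45 46
f 44 46 32
f 45 29 47
f 45 47 46
f 46 47 48
f 46 48 32
f 47 29 49
f 47 49 48
f 48 49 50
f 48 50 32
f 49 29 51
f 49 51 50
f 50 51 52
f 50 52 32
f 51 29 30
f 51 30 52
f 52 30 31
f 52 31 32
f 54 53 57
f 54 57 55
f 55 57 58
f 55 58 56
f 57 53 59
f 57 59 58
f 58 59 60
f 58 60 56
f 59 53 61
f 59 61 60
f 60 61 62
f 60 62 56
f 61 53 63
f 61 63 62
f 62 63 64
f 62 64 56
f 63 53 65
f 63 65 64
f 64 65 66
f 64 66 56
f 65 53 67
f 65 67 66
f 66 67 68
f 66 68 56
f 67 53 69
f 67 69 68
f 68 69 70
f 68 70 56
f 69 53 71
f 69 71 70
f 70 71 72
f 70 72 56
f 71 53 54
f 71 54 72
f 72 54 55
f 72 55 56



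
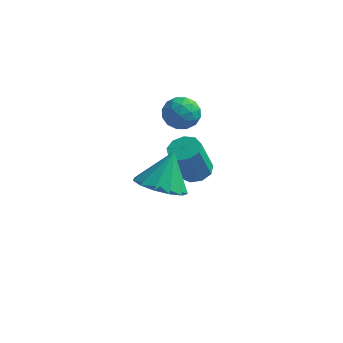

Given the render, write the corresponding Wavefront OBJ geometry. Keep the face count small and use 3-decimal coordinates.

v 2.594 3.062 -0.182
v 3.139 2.656 0.295
v 1.581 2.484 0.485
v 2.126 2.078 0.962
v 2.044 2.901 1.034
v 2.67 3.259 0.622
v 2.05 1.881 0.158
v 2.676 2.239 -0.254
v 2.803 1.926 0.505
v 2.8 2.556 1.046
v 1.92 2.584 -0.266
v 1.917 3.214 0.275
v 2.956 2.91 -0.002
v 1.764 2.23 0.782
v 1.716 2.714 0.825
v 2.037 2.475 1.105
v 2.68 3.264 0.19
v 3.001 3.025 0.47
v 2.357 3.169 0.905
v 1.719 2.115 0.31
v 2.04 1.876 0.59
v 2.683 2.665 -0.325
v 3.004 2.426 -0.045
v 2.363 1.971 -0.125
v 3.079 2.242 0.402
v 2.483 1.902 0.794
v 2.438 1.787 0.321
v 2.806 1.997 0.079
v 3.077 2.613 0.72
v 2.481 2.273 1.112
v 2.433 2.757 1.154
v 2.801 2.967 0.912
v 2.879 2.184 0.843
v 2.239 2.867 -0.332
v 1.643 2.527 0.06
v 1.919 2.173 -0.132
v 2.287 2.383 -0.374
v 2.237 3.238 -0.014
v 1.641 2.898 0.378
v 1.914 3.143 0.701
v 2.282 3.353 0.459
v 1.841 2.956 -0.063
v 2.876 -1.625 -0.614
v 3.64 -1.024 -1.108
v 3.144 -0.775 0.834
v 3.109 -0.726 -1.185
v 2.503 -0.713 -1.08
v 2.017 -0.99 -0.828
v 1.803 -1.468 -0.508
v 1.93 -1.997 -0.221
v 2.358 -2.407 -0.059
v 2.95 -2.569 -0.074
v 3.519 -2.431 -0.259
v 3.884 -2.037 -0.558
v 3.929 -1.513 -0.874
v 2.768 3.253 -3.575
v 3.203 2.673 -3.657
v 2.847 2.166 -1.967
v 2.412 2.747 -1.885
v 3.466 3.06 -3.486
v 3.11 2.554 -1.796
v 3.403 3.538 -3.356
v 3.047 3.032 -1.666
v 3.043 3.883 -3.329
v 2.687 3.377 -1.638
v 2.554 3.933 -3.417
v 2.198 3.427 -1.726
v 2.165 3.665 -3.579
v 1.809 3.158 -1.889
v 2.058 3.204 -3.739
v 1.702 2.698 -2.049
v 2.284 2.766 -3.823
v 1.928 2.26 -2.133
v 2.736 2.556 -3.791
v 2.38 2.05 -2.1
f 1 38 17
f 38 12 41
f 17 41 6
f 38 41 17
f 1 17 13
f 17 6 18
f 13 18 2
f 17 18 13
f 1 13 22
f 13 2 23
f 22 23 8
f 13 23 22
f 1 22 34
f 22 8 37
f 34 37 11
f 22 37 34
f 1 34 38
f 34 11 42
f 38 42 12
f 34 42 38
f 2 18 29
f 18 6 32
f 29 32 10
f 18 32 29
f 6 41 19
f 41 12 40
f 19 40 5
f 41 40 19
f 12 42 39
f 42 11 35
f 39 35 3
f 42 35 39
f 11 37 36
f 37 8 24
f 36 24 7
f 37 24 36
f 8 23 28
f 23 2 25
f 28 25 9
f 23 25 28
f 4 30 16
f 30 10 31
f 16 31 5
f 30 31 16
f 4 16 14
f 16 5 15
f 14 15 3
f 16 15 14
f 4 14 21
f 14 3 20
f 21 20 7
f 14 20 21
f 4 21 26
f 21 7 27
f 26 27 9
f 21 27 26
f 4 26 30
f 26 9 33
f 30 33 10
f 26 33 30
f 5 31 19
f 31 10 32
f 19 32 6
f 31 32 19
f 3 15 39
f 15 5 40
f 39 40 12
f 15 40 39
f 7 20 36
f 20 3 35
f 36 35 11
f 20 35 36
f 9 27 28
f 27 7 24
f 28 24 8
f 27 24 28
f 10 33 29
f 33 9 25
f 29 25 2
f 33 25 29
f 44 43 46
f 44 46 45
f 46 43 47
f 46 47 45
f 47 43 48
f 47 48 45
f 48 43 49
f 48 49 45
f 49 43 50
f 49 50 45
f 50 43 51
f 50 51 45
f 51 43 52
f 51 52 45
f 52 43 53
f 52 53 45
f 53 43 54
f 53 54 45
f 54 43 55
f 54 55 45
f 55 43 44
f 55 44 45
f 57 56 60
f 57 60 58
f 58 60 61
f 58 61 59
f 60 56 62
f 60 62 61
f 61 62 63
f 61 63 59
f 62 56 64
f 62 64 63
f 63 64 65
f 63 65 59
f 64 56 66
f 64 66 65
f 65 66 67
f 65 67 59
f 66 56 68
f 66 68 67
f 67 68 69
f 67 69 59
f 68 56 70
f 68 70 69
f 69 70 71
f 69 71 59
f 70 56 72
f 70 72 71
f 71 72 73
f 71 73 59
f 72 56 74
f 72 74 73
f 73 74 75
f 73 75 59
f 74 56 57
f 74 57 75
f 75 57 58
f 75 58 59



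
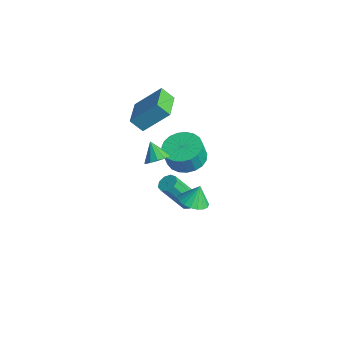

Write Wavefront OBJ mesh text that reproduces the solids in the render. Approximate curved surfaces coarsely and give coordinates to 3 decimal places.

v 2.241 0.826 -0.359
v 2.821 1.261 -0.507
v 2.219 1.174 0.579
v 2.565 1.452 -0.583
v 2.244 1.52 -0.616
v 1.923 1.451 -0.597
v 1.664 1.258 -0.531
v 1.52 0.979 -0.431
v 1.518 0.67 -0.317
v 1.66 0.392 -0.211
v 1.916 0.2 -0.134
v 2.237 0.132 -0.102
v 2.558 0.202 -0.12
v 2.817 0.395 -0.186
v 2.961 0.674 -0.286
v 2.963 0.983 -0.4
v 1.048 -0.369 2.125
v 1.363 -0.883 2.369
v 0.352 -0.431 2.895
v 1.511 -0.587 2.526
v 1.512 -0.222 2.556
v 1.365 0.097 2.449
v 1.118 0.267 2.239
v 0.849 0.235 1.993
v 0.642 0.011 1.789
v 0.565 -0.333 1.691
v 0.641 -0.689 1.732
v 0.846 -0.944 1.897
v 1.116 -1.016 2.134
v -1.672 -0.541 2.772
v -1.106 0.57 4
v -3.022 0.305 2.628
v -2.456 1.416 3.856
v -1.304 -0.056 2.164
v -0.738 1.055 3.392
v -2.654 0.79 2.02
v -2.088 1.901 3.248
v -0.685 2.048 -3.426
v -0.211 1.827 -3.515
v -0.401 0.752 -1.863
v -0.875 0.972 -1.774
v -0.173 2.127 -3.315
v -0.363 1.052 -1.664
v -0.374 2.39 -3.167
v -0.564 1.315 -1.516
v -0.72 2.493 -3.14
v -0.911 1.417 -1.489
v -1.05 2.387 -3.247
v -1.241 1.312 -1.595
v -1.209 2.123 -3.437
v -1.4 1.047 -1.786
v -1.123 1.823 -3.622
v -1.313 0.748 -1.971
v -0.832 1.629 -3.715
v -1.022 0.553 -2.064
v -0.472 1.63 -3.673
v -0.662 0.555 -2.021
v -1.201 2.131 -0.592
v -0.335 1.736 -0.823
v -0.192 1.415 0.261
v -1.059 1.809 0.492
v -0.23 2.117 -0.724
v -0.088 1.796 0.36
v -0.294 2.501 -0.602
v -0.151 2.18 0.482
v -0.515 2.821 -0.478
v -0.372 2.499 0.606
v -0.854 3.021 -0.374
v -0.711 2.7 0.71
v -1.254 3.067 -0.308
v -1.111 2.746 0.776
v -1.644 2.951 -0.291
v -1.501 2.63 0.794
v -1.958 2.694 -0.326
v -1.815 2.373 0.759
v -2.141 2.339 -0.407
v -1.998 2.018 0.678
v -2.162 1.948 -0.52
v -2.019 1.627 0.565
v -2.016 1.589 -0.645
v -1.873 1.267 0.439
v -1.73 1.323 -0.762
v -1.587 1.002 0.323
v -1.352 1.197 -0.849
v -1.209 0.876 0.236
v -0.949 1.232 -0.892
v -0.806 0.911 0.193
v -0.589 1.423 -0.883
v -0.446 1.102 0.202
f 2 1 4
f 2 4 3
f 4 1 5
f 4 5 3
f 5 1 6
f 5 6 3
f 6 1 7
f 6 7 3
f 7 1 8
f 7 8 3
f 8 1 9
f 8 9 3
f 9 1 10
f 9 10 3
f 10 1 11
f 10 11 3
f 11 1 12
f 11 12 3
f 12 1 13
f 12 13 3
f 13 1 14
f 13 14 3
f 14 1 15
f 14 15 3
f 15 1 16
f 15 16 3
f 16 1 2
f 16 2 3
f 18 17 20
f 18 20 19
f 20 17 21
f 20 21 19
f 21 17 22
f 21 22 19
f 22 17 23
f 22 23 19
f 23 17 24
f 23 24 19
f 24 17 25
f 24 25 19
f 25 17 26
f 25 26 19
f 26 17 27
f 26 27 19
f 27 17 28
f 27 28 19
f 28 17 29
f 28 29 19
f 29 17 18
f 29 18 19
f 31 33 30
f 34 31 30
f 30 33 32
f 32 34 30
f 31 37 33
f 35 31 34
f 35 37 31
f 33 37 32
f 36 34 32
f 32 37 36
f 36 35 34
f 37 35 36
f 39 38 42
f 39 42 40
f 40 42 43
f 40 43 41
f 42 38 44
f 42 44 43
f 43 44 45
f 43 45 41
f 44 38 46
f 44 46 45
f 45 46 47
f 45 47 41
f 46 38 48
f 46 48 47
f 47 48 49
f 47 49 41
f 48 38 50
f 48 50 49
f 49 50 51
f 49 51 41
f 50 38 52
f 50 52 51
f 51 52 53
f 51 53 41
f 52 38 54
f 52 54 53
f 53 54 55
f 53 55 41
f 54 38 56
f 54 56 55
f 55 56 57
f 55 57 41
f 56 38 39
f 56 39 57
f 57 39 40
f 57 40 41
f 59 58 62
f 59 62 60
f 60 62 63
f 60 63 61
f 62 58 64
f 62 64 63
f 63 64 65
f 63 65 61
f 64 58 66
f 64 66 65
f 65 66 67
f 65 67 61
f 66 58 68
f 66 68 67
f 67 68 69
f 67 69 61
f 68 58 70
f 68 70 69
f 69 70 71
f 69 71 61
f 70 58 72
f 70 72 71
f 71 72 73
f 71 73 61
f 72 58 74
f 72 74 73
f 73 74 75
f 73 75 61
f 74 58 76
f 74 76 75
f 75 76 77
f 75 77 61
f 76 58 78
f 76 78 77
f 77 78 79
f 77 79 61
f 78 58 80
f 78 80 79
f 79 80 81
f 79 81 61
f 80 58 82
f 80 82 81
f 81 82 83
f 81 83 61
f 82 58 84
f 82 84 83
f 83 84 85
f 83 85 61
f 84 58 86
f 84 86 85
f 85 86 87
f 85 87 61
f 86 58 88
f 86 88 87
f 87 88 89
f 87 89 61
f 88 58 59
f 88 59 89
f 89 59 60
f 89 60 61



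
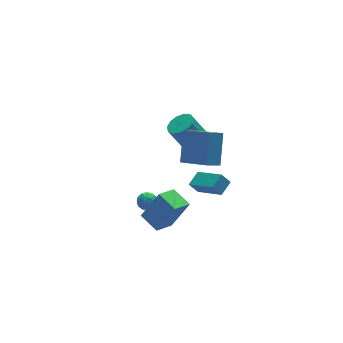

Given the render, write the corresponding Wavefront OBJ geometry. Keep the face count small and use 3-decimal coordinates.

v -2.265 -4.069 1.997
v -3.443 -4.531 2.595
v -2.569 -2.817 2.366
v -3.746 -3.279 2.965
v -1.274 -4.341 3.735
v -2.451 -4.803 4.334
v -1.577 -3.089 4.105
v -2.755 -3.551 4.703
v 3.467 3.441 0.472
v 4.288 3.654 0.803
v 3.554 4.131 2.318
v 2.733 3.919 1.988
v 4.107 4.079 0.581
v 3.373 4.556 2.097
v 3.723 4.302 0.325
v 2.989 4.779 1.84
v 3.258 4.252 0.116
v 2.524 4.729 1.631
v 2.859 3.944 0.019
v 2.125 4.422 1.535
v 2.653 3.477 0.067
v 1.919 3.954 1.582
v 2.706 2.998 0.243
v 1.972 3.476 1.758
v 3 2.66 0.492
v 2.266 3.138 2.007
v 3.443 2.57 0.735
v 2.709 3.048 2.25
v 3.893 2.757 0.894
v 3.159 3.234 2.41
v 4.208 3.161 0.92
v 3.474 3.638 2.435
v -2.299 -0.592 1.72
v -1.801 -0.954 1.856
v -2.619 -1.286 1.044
v -2.121 -1.648 1.18
v -2.578 -1.567 1.607
v -2.38 -1.138 2.025
v -2.04 -1.102 0.875
v -1.842 -0.673 1.293
v -1.641 -1.269 1.334
v -1.973 -1.557 1.786
v -2.447 -0.683 1.114
v -2.779 -0.971 1.566
v -2.022 -0.712 1.848
v -2.398 -1.528 1.052
v -2.667 -1.48 1.304
v -2.374 -1.693 1.383
v -2.362 -0.82 1.947
v -2.069 -1.033 2.027
v -2.526 -1.393 1.88
v -2.351 -1.207 0.873
v -2.058 -1.42 0.953
v -2.046 -0.547 1.517
v -1.753 -0.76 1.596
v -1.894 -0.847 1.02
v -1.635 -1.11 1.62
v -1.823 -1.518 1.223
v -1.775 -1.197 1.044
v -1.659 -0.945 1.289
v -1.83 -1.279 1.886
v -2.019 -1.687 1.489
v -2.287 -1.64 1.74
v -2.171 -1.388 1.986
v -1.736 -1.465 1.579
v -2.401 -0.553 1.411
v -2.59 -0.961 1.014
v -2.249 -0.852 0.914
v -2.133 -0.6 1.16
v -2.597 -0.722 1.677
v -2.785 -1.13 1.28
v -2.761 -1.295 1.611
v -2.645 -1.043 1.856
v -2.684 -0.775 1.321
v 1.466 -1.439 3.319
v 2.327 -0.246 4.913
v 0.663 0.2 2.526
v 1.525 1.393 4.12
v 2.455 -1.273 2.66
v 3.317 -0.08 4.254
v 1.653 0.366 1.867
v 2.514 1.559 3.461
v 1.348 -3.332 2.305
v 0.915 -3.046 2.965
v 0.838 -1.559 1.2
v 0.404 -1.273 1.86
v 2.196 -2.867 2.66
v 1.762 -2.581 3.32
v 1.685 -1.094 1.555
v 1.252 -0.808 2.215
f 2 4 1
f 5 2 1
f 1 4 3
f 3 5 1
f 2 8 4
f 6 2 5
f 6 8 2
f 4 8 3
f 7 5 3
f 3 8 7
f 7 6 5
f 8 6 7
f 10 9 13
f 10 13 11
f 11 13 14
f 11 14 12
f 13 9 15
f 13 15 14
f 14 15 16
f 14 16 12
f 15 9 17
f 15 17 16
f 16 17 18
f 16 18 12
f 17 9 19
f 17 19 18
f 18 19 20
f 18 20 12
f 19 9 21
f 19 21 20
f 20 21 22
f 20 22 12
f 21 9 23
f 21 23 22
f 22 23 24
f 22 24 12
f 23 9 25
f 23 25 24
f 24 25 26
f 24 26 12
f 25 9 27
f 25 27 26
f 26 27 28
f 26 28 12
f 27 9 29
f 27 29 28
f 28 29 30
f 28 30 12
f 29 9 31
f 29 31 30
f 30 31 32
f 30 32 12
f 31 9 10
f 31 10 32
f 32 10 11
f 32 11 12
f 33 70 49
f 70 44 73
f 49 73 38
f 70 73 49
f 33 49 45
f 49 38 50
f 45 50 34
f 49 50 45
f 33 45 54
f 45 34 55
f 54 55 40
f 45 55 54
f 33 54 66
f 54 40 69
f 66 69 43
f 54 69 66
f 33 66 70
f 66 43 74
f 70 74 44
f 66 74 70
f 34 50 61
f 50 38 64
f 61 64 42
f 50 64 61
f 38 73 51
f 73 44 72
f 51 72 37
f 73 72 51
f 44 74 71
f 74 43 67
f 71 67 35
f 74 67 71
f 43 69 68
f 69 40 56
f 68 56 39
f 69 56 68
f 40 55 60
f 55 34 57
f 60 57 41
f 55 57 60
f 36 62 48
f 62 42 63
f 48 63 37
f 62 63 48
f 36 48 46
f 48 37 47
f 46 47 35
f 48 47 46
f 36 46 53
f 46 35 52
f 53 52 39
f 46 52 53
f 36 53 58
f 53 39 59
f 58 59 41
f 53 59 58
f 36 58 62
f 58 41 65
f 62 65 42
f 58 65 62
f 37 63 51
f 63 42 64
f 51 64 38
f 63 64 51
f 35 47 71
f 47 37 72
f 71 72 44
f 47 72 71
f 39 52 68
f 52 35 67
f 68 67 43
f 52 67 68
f 41 59 60
f 59 39 56
f 60 56 40
f 59 56 60
f 42 65 61
f 65 41 57
f 61 57 34
f 65 57 61
f 76 78 75
f 79 76 75
f 75 78 77
f 77 79 75
f 76 82 78
f 80 76 79
f 80 82 76
f 78 82 77
f 81 79 77
f 77 82 81
f 81 80 79
f 82 80 81
f 84 86 83
f 87 84 83
f 83 86 85
f 85 87 83
f 84 90 86
f 88 84 87
f 88 90 84
f 86 90 85
f 89 87 85
f 85 90 89
f 89 88 87
f 90 88 89



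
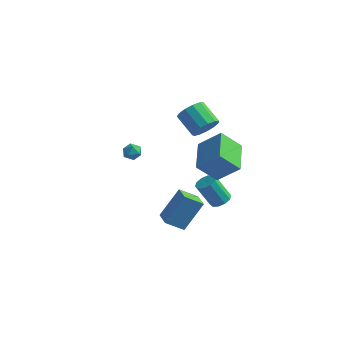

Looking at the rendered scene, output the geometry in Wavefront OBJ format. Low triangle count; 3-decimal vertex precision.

v -1.571 -0.104 0.188
v -1.375 0.151 -0.354
v -1.205 -1.011 -0.106
v -1.009 -0.756 -0.648
v -0.728 -0.599 -0.106
v -0.953 -0.038 0.075
v -1.627 -0.822 -0.535
v -1.852 -0.261 -0.354
v -1.409 -0.293 -0.802
v -0.854 -0.155 -0.537
v -1.726 -0.705 0.077
v -1.171 -0.567 0.342
v 3.06 -3.049 -3.115
v 2.177 -3.666 -2.388
v 3.736 -1.99 -1.395
v 2.853 -2.607 -0.668
v 3.847 -3.913 -2.892
v 2.964 -4.53 -2.165
v 4.523 -2.854 -1.172
v 3.64 -3.471 -0.445
v 3.219 2.076 -4.67
v 3.733 1.616 -4.5
v 2.914 1.284 -2.921
v 2.401 1.744 -3.09
v 3.853 2.012 -4.355
v 3.034 1.68 -2.775
v 3.731 2.433 -4.33
v 2.912 2.101 -2.75
v 3.413 2.717 -4.435
v 2.594 2.385 -2.855
v 3.022 2.757 -4.629
v 2.203 2.425 -3.05
v 2.706 2.536 -4.839
v 1.887 2.204 -3.26
v 2.586 2.14 -4.985
v 1.767 1.808 -3.405
v 2.708 1.719 -5.01
v 1.889 1.387 -3.43
v 3.026 1.435 -4.905
v 2.207 1.103 -3.325
v 3.417 1.395 -4.71
v 2.598 1.063 -3.131
v 4.123 -0.339 -0.956
v 3.14 -1.044 0.28
v 3.269 1.628 -0.513
v 2.286 0.923 0.723
v 5.434 -0.043 0.257
v 4.451 -0.748 1.493
v 4.58 1.924 0.7
v 3.597 1.219 1.936
v 3.2 0.039 2.944
v 3.733 0.103 3.679
v 2.493 0.645 4.531
v 1.96 0.581 3.796
v 3.765 0.554 3.438
v 2.524 1.096 4.29
v 3.617 0.842 3.04
v 2.377 1.384 3.892
v 3.337 0.875 2.611
v 2.097 1.417 3.464
v 3.014 0.642 2.289
v 1.773 1.185 3.141
v 2.75 0.218 2.174
v 1.509 0.761 3.026
v 2.628 -0.263 2.303
v 1.388 0.28 3.156
v 2.689 -0.648 2.636
v 1.448 -0.106 3.489
v 2.911 -0.815 3.067
v 1.671 -0.273 3.919
v 3.226 -0.711 3.458
v 1.985 -0.169 4.311
v 3.532 -0.369 3.686
v 2.292 0.173 4.539
f 1 12 6
f 1 6 2
f 1 2 8
f 1 8 11
f 1 11 12
f 2 6 10
f 6 12 5
f 12 11 3
f 11 8 7
f 8 2 9
f 4 10 5
f 4 5 3
f 4 3 7
f 4 7 9
f 4 9 10
f 5 10 6
f 3 5 12
f 7 3 11
f 9 7 8
f 10 9 2
f 14 16 13
f 17 14 13
f 13 16 15
f 15 17 13
f 14 20 16
f 18 14 17
f 18 20 14
f 16 20 15
f 19 17 15
f 15 20 19
f 19 18 17
f 20 18 19
f 22 21 25
f 22 25 23
f 23 25 26
f 23 26 24
f 25 21 27
f 25 27 26
f 26 27 28
f 26 28 24
f 27 21 29
f 27 29 28
f 28 29 30
f 28 30 24
f 29 21 31
f 29 31 30
f 30 31 32
f 30 32 24
f 31 21 33
f 31 33 32
f 32 33 34
f 32 34 24
f 33 21 35
f 33 35 34
f 34 35 36
f 34 36 24
f 35 21 37
f 35 37 36
f 36 37 38
f 36 38 24
f 37 21 39
f 37 39 38
f 38 39 40
f 38 40 24
f 39 21 41
f 39 41 40
f 40 41 42
f 40 42 24
f 41 21 22
f 41 22 42
f 42 22 23
f 42 23 24
f 44 46 43
f 47 44 43
f 43 46 45
f 45 47 43
f 44 50 46
f 48 44 47
f 48 50 44
f 46 50 45
f 49 47 45
f 45 50 49
f 49 48 47
f 50 48 49
f 52 51 55
f 52 55 53
f 53 55 56
f 53 56 54
f 55 51 57
f 55 57 56
f 56 57 58
f 56 58 54
f 57 51 59
f 57 59 58
f 58 59 60
f 58 60 54
f 59 51 61
f 59 61 60
f 60 61 62
f 60 62 54
f 61 51 63
f 61 63 62
f 62 63 64
f 62 64 54
f 63 51 65
f 63 65 64
f 64 65 66
f 64 66 54
f 65 51 67
f 65 67 66
f 66 67 68
f 66 68 54
f 67 51 69
f 67 69 68
f 68 69 70
f 68 70 54
f 69 51 71
f 69 71 70
f 70 71 72
f 70 72 54
f 71 51 73
f 71 73 72
f 72 73 74
f 72 74 54
f 73 51 52
f 73 52 74
f 74 52 53
f 74 53 54



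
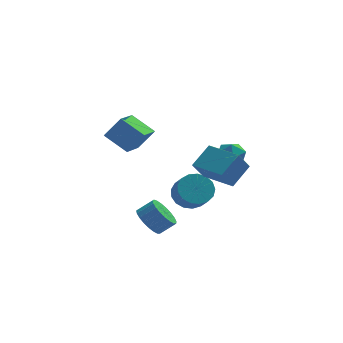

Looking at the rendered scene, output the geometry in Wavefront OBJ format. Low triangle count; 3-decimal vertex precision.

v 1.471 3.067 -2.734
v 2.521 3.187 -2.9
v 2.779 2.213 -1.972
v 1.729 2.093 -1.806
v 2.418 3.519 -2.524
v 2.676 2.545 -1.596
v 2.098 3.747 -2.196
v 2.356 2.773 -1.267
v 1.634 3.819 -1.991
v 1.892 2.845 -1.062
v 1.133 3.719 -1.956
v 1.391 2.745 -1.028
v 0.709 3.47 -2.1
v 0.968 2.496 -1.171
v 0.46 3.128 -2.389
v 0.718 2.154 -1.46
v 0.442 2.772 -2.757
v 0.701 1.799 -1.829
v 0.66 2.484 -3.12
v 0.919 1.51 -2.192
v 1.064 2.33 -3.394
v 1.323 1.356 -2.466
v 1.561 2.344 -3.518
v 1.819 1.37 -2.59
v 2.037 2.524 -3.462
v 2.296 1.55 -2.533
v 2.384 2.828 -3.239
v 2.642 1.854 -2.311
v -2.249 -1.173 3.098
v -3.378 -0.352 3.939
v -1.552 0.364 2.532
v -2.682 1.185 3.372
v -1.358 -1.145 4.268
v -2.488 -0.324 5.108
v -0.662 0.392 3.701
v -1.791 1.213 4.542
v -1.066 0.09 -3.021
v -0.64 0.794 -3.59
v 0.231 0.834 -2.888
v -0.194 0.13 -2.319
v -0.865 1.021 -3.324
v 0.007 1.062 -2.622
v -1.124 1.088 -3.006
v -0.253 1.128 -2.304
v -1.374 0.982 -2.691
v -0.502 1.022 -1.988
v -1.57 0.722 -2.432
v -0.698 0.762 -1.73
v -1.679 0.352 -2.276
v -0.807 0.393 -1.573
v -1.682 -0.063 -2.248
v -0.81 -0.022 -1.546
v -1.578 -0.451 -2.354
v -0.706 -0.411 -1.652
v -1.386 -0.746 -2.575
v -0.514 -0.706 -1.873
v -1.139 -0.897 -2.874
v -0.267 -0.856 -2.172
v -0.879 -0.877 -3.198
v -0.007 -0.836 -2.496
v -0.651 -0.689 -3.491
v 0.221 -0.649 -2.789
v -0.495 -0.367 -3.703
v 0.377 -0.327 -3.001
v -0.438 0.034 -3.797
v 0.434 0.074 -3.095
v -0.489 0.444 -3.757
v 0.382 0.485 -3.055
v 3.616 2.939 0.471
v 4.382 2.389 0.395
v 2.838 1.771 1.085
v 3.604 1.221 1.009
v 3.596 1.936 1.628
v 4.076 2.658 1.249
v 3.144 1.502 0.231
v 3.624 2.224 -0.148
v 4.09 1.501 0.246
v 4.369 1.769 1.11
v 2.851 2.391 0.37
v 3.13 2.659 1.234
v 1.871 0.065 0.322
v 1.207 -0.44 1.496
v 2.861 0.953 1.265
v 2.197 0.447 2.438
v 3.223 -1.527 0.402
v 2.559 -2.033 1.575
v 4.213 -0.64 1.344
v 3.549 -1.145 2.518
f 2 1 5
f 2 5 3
f 3 5 6
f 3 6 4
f 5 1 7
f 5 7 6
f 6 7 8
f 6 8 4
f 7 1 9
f 7 9 8
f 8 9 10
f 8 10 4
f 9 1 11
f 9 11 10
f 10 11 12
f 10 12 4
f 11 1 13
f 11 13 12
f 12 13 14
f 12 14 4
f 13 1 15
f 13 15 14
f 14 15 16
f 14 16 4
f 15 1 17
f 15 17 16
f 16 17 18
f 16 18 4
f 17 1 19
f 17 19 18
f 18 19 20
f 18 20 4
f 19 1 21
f 19 21 20
f 20 21 22
f 20 22 4
f 21 1 23
f 21 23 22
f 22 23 24
f 22 24 4
f 23 1 25
f 23 25 24
f 24 25 26
f 24 26 4
f 25 1 27
f 25 27 26
f 26 27 28
f 26 28 4
f 27 1 2
f 27 2 28
f 28 2 3
f 28 3 4
f 30 32 29
f 33 30 29
f 29 32 31
f 31 33 29
f 30 36 32
f 34 30 33
f 34 36 30
f 32 36 31
f 35 33 31
f 31 36 35
f 35 34 33
f 36 34 35
f 38 37 41
f 38 41 39
f 39 41 42
f 39 42 40
f 41 37 43
f 41 43 42
f 42 43 44
f 42 44 40
f 43 37 45
f 43 45 44
f 44 45 46
f 44 46 40
f 45 37 47
f 45 47 46
f 46 47 48
f 46 48 40
f 47 37 49
f 47 49 48
f 48 49 50
f 48 50 40
f 49 37 51
f 49 51 50
f 50 51 52
f 50 52 40
f 51 37 53
f 51 53 52
f 52 53 54
f 52 54 40
f 53 37 55
f 53 55 54
f 54 55 56
f 54 56 40
f 55 37 57
f 55 57 56
f 56 57 58
f 56 58 40
f 57 37 59
f 57 59 58
f 58 59 60
f 58 60 40
f 59 37 61
f 59 61 60
f 60 61 62
f 60 62 40
f 61 37 63
f 61 63 62
f 62 63 64
f 62 64 40
f 63 37 65
f 63 65 64
f 64 65 66
f 64 66 40
f 65 37 67
f 65 67 66
f 66 67 68
f 66 68 40
f 67 37 38
f 67 38 68
f 68 38 39
f 68 39 40
f 69 80 74
f 69 74 70
f 69 70 76
f 69 76 79
f 69 79 80
f 70 74 78
f 74 80 73
f 80 79 71
f 79 76 75
f 76 70 77
f 72 78 73
f 72 73 71
f 72 71 75
f 72 75 77
f 72 77 78
f 73 78 74
f 71 73 80
f 75 71 79
f 77 75 76
f 78 77 70
f 82 84 81
f 85 82 81
f 81 84 83
f 83 85 81
f 82 88 84
f 86 82 85
f 86 88 82
f 84 88 83
f 87 85 83
f 83 88 87
f 87 86 85
f 88 86 87

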